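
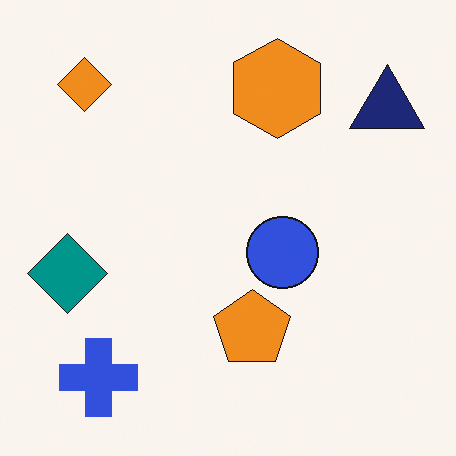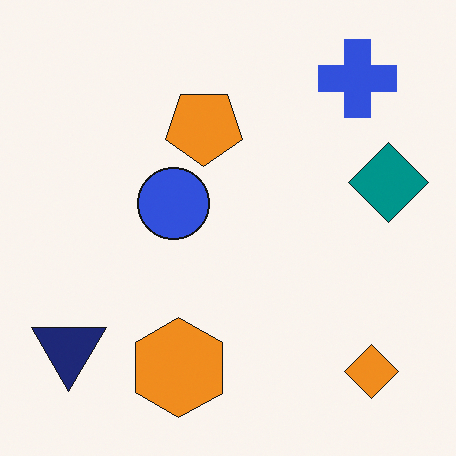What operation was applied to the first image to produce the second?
The second image is the first rotated 180°.

The orange diamond sits in the top-left of the first image and the bottom-right of the second — consistent with a whole-image 180° rotation.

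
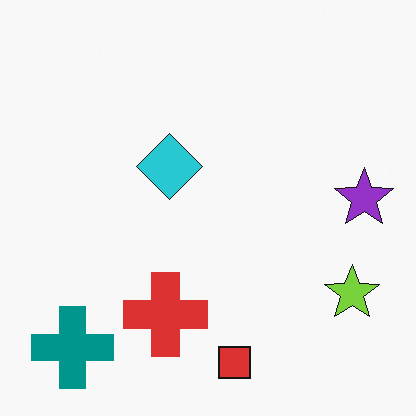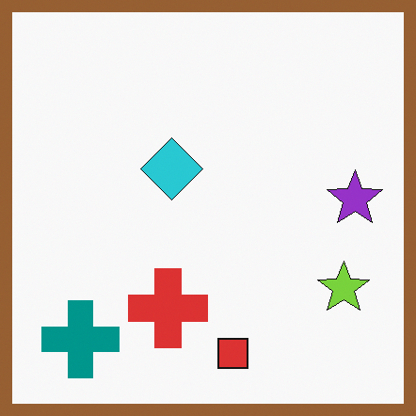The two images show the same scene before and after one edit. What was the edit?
The second image is the first framed with a brown border.

A solid brown frame runs around the edge of the second image, with the content slightly shrunk inside it.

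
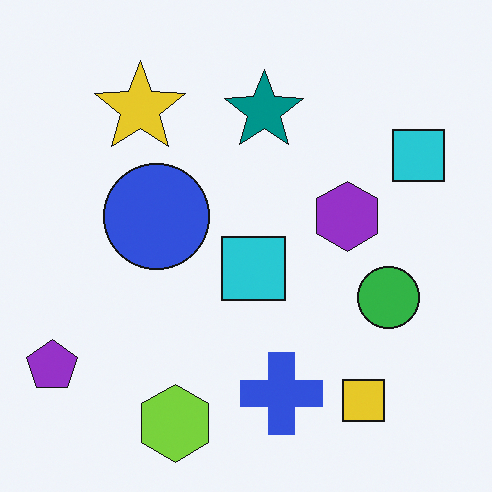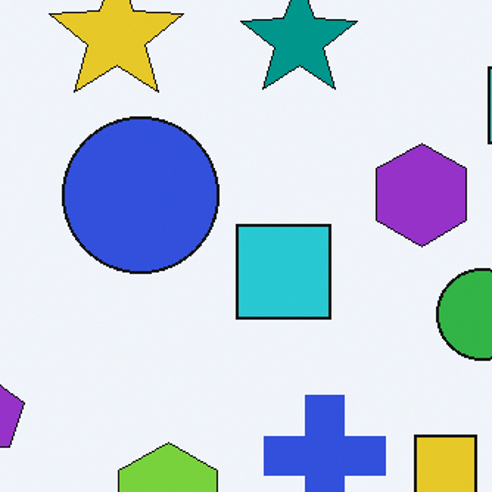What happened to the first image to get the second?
The image was cropped slightly and scaled back up.

The visible shapes are larger and the field of view is narrower; shapes near the original edges may be partly or wholly outside the frame — a crop-and-rescale.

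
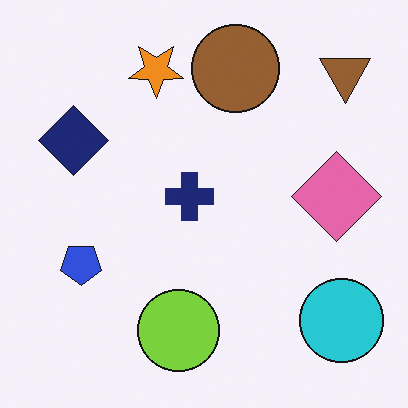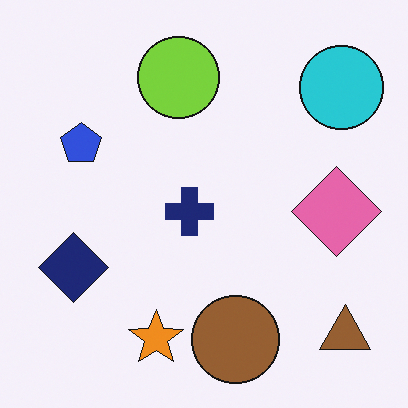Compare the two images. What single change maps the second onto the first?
The transformation is: flipped vertically (top ↔ bottom).

The brown circle is in the bottom of the second image and the top of the first — shapes on opposite sides of the horizontal midline have swapped in a mirror flip.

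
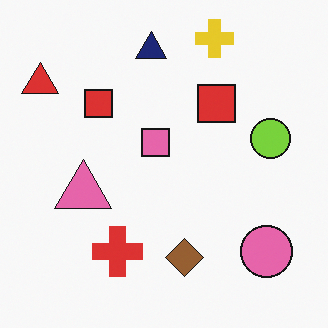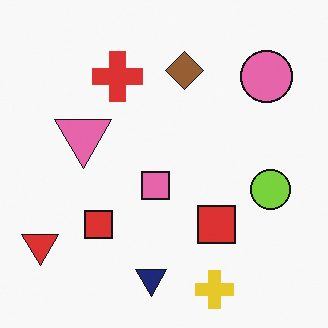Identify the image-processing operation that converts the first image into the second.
It was flipped vertically (top ↔ bottom).

The yellow cross is in the top of the first image and the bottom of the second — shapes on opposite sides of the horizontal midline have swapped in a mirror flip.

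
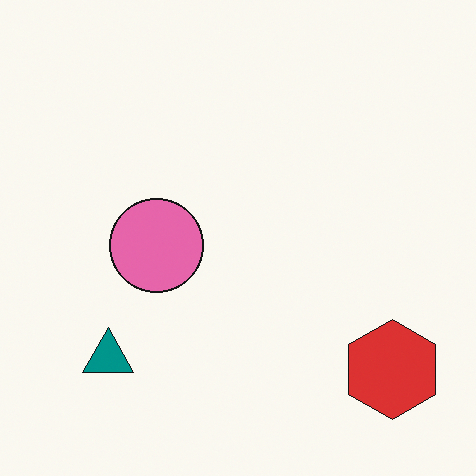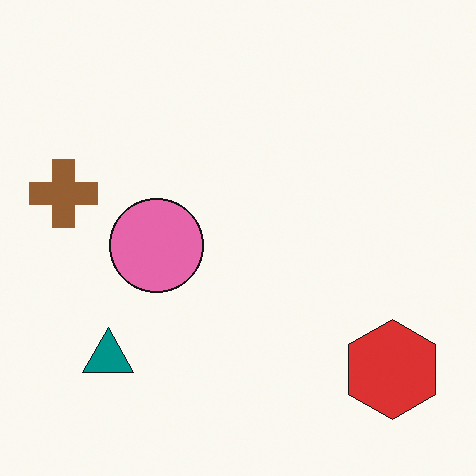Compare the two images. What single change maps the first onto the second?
This is the original image overlaid with an additional brown cross.

A brown cross appears in the second image that is absent from the first.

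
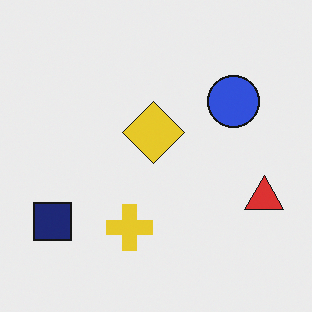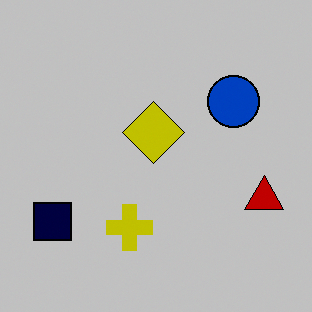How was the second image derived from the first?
The image was heavily posterized to just a handful of flat colors.

Each flat color has snapped to a coarser quantized level — most visibly, the near-white background has dropped to a flat grey.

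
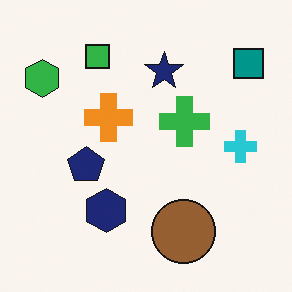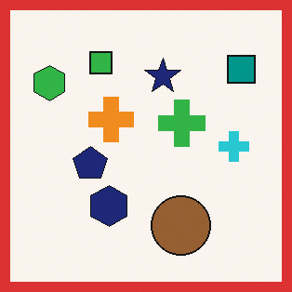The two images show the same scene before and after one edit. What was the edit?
The second image is the first framed with a red border.

A solid red frame runs around the edge of the second image, with the content slightly shrunk inside it.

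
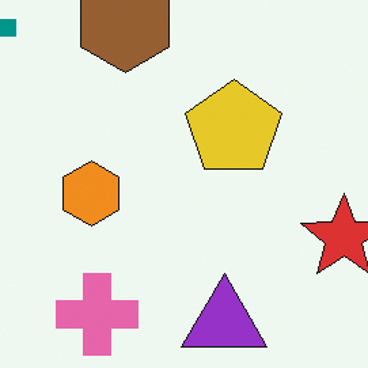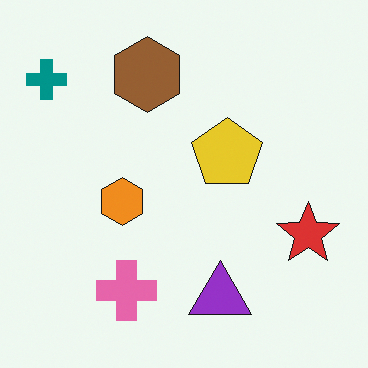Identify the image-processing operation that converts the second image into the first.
The transformation is: cropped to a modestly smaller region and rescaled.

The visible shapes are larger and the field of view is narrower; shapes near the original edges may be partly or wholly outside the frame — a crop-and-rescale.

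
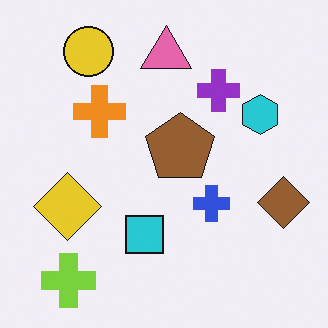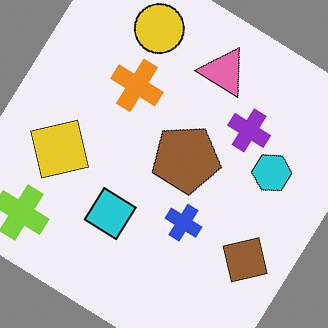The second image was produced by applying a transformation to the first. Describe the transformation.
Rotated clockwise by a large amount — several tens of degrees.

Every shape is tilted by the same angle and the image corners show triangular fill wedges — a whole-image rotation by a non-right angle.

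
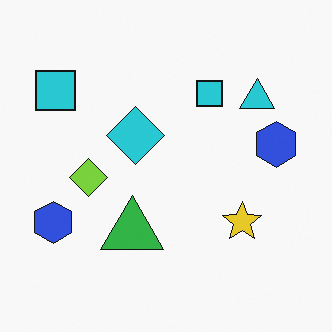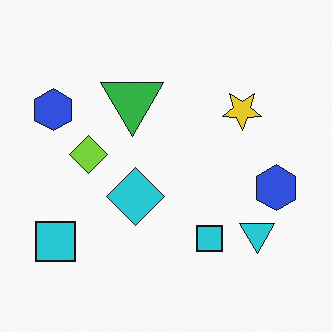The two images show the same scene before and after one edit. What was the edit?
This is the original image flipped vertically (top ↔ bottom).

The cyan triangle is in the top-right of the first image and the bottom-right of the second — shapes on opposite sides of the horizontal midline have swapped in a mirror flip.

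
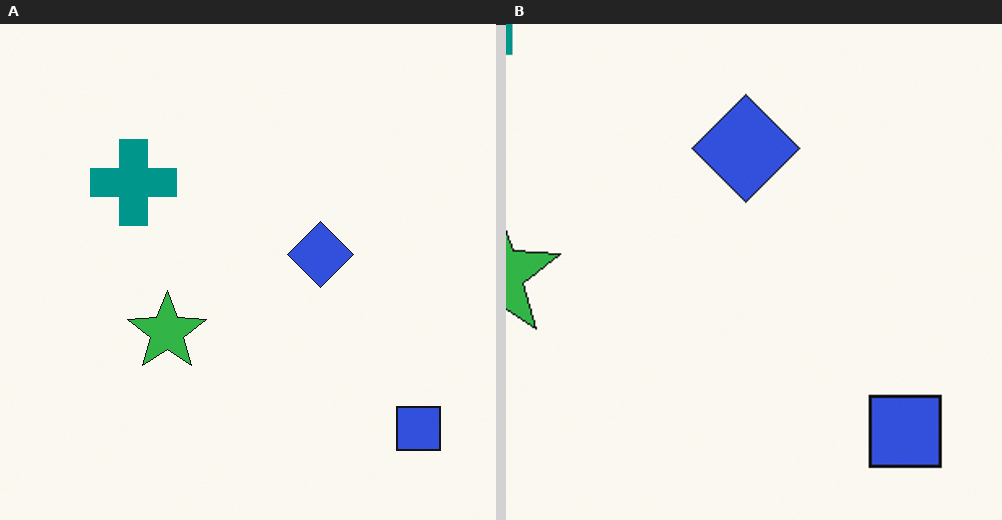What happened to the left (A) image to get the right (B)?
The image was cropped tightly and scaled back up.

The visible shapes are larger and the field of view is narrower; shapes near the original edges may be partly or wholly outside the frame — a crop-and-rescale.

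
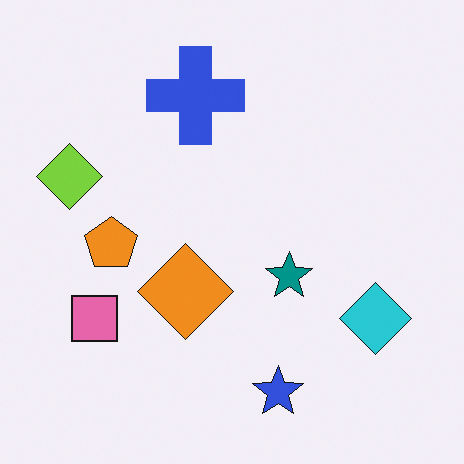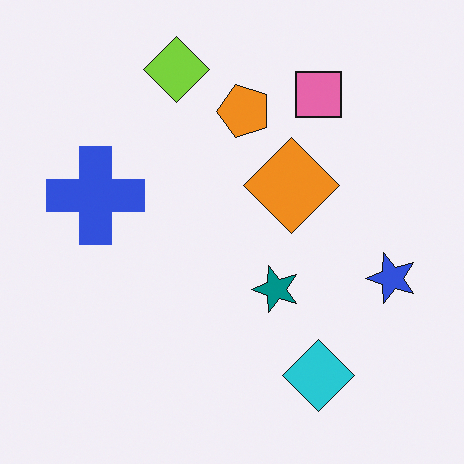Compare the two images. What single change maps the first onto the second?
Transposed (reflected across the top-left ↔ bottom-right diagonal).

Shapes have swapped their row and column positions — what was in the top-right is now in the bottom-left — a diagonal reflection.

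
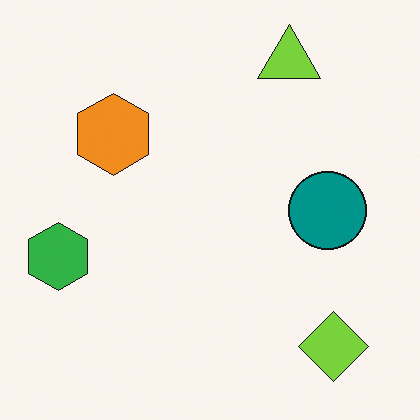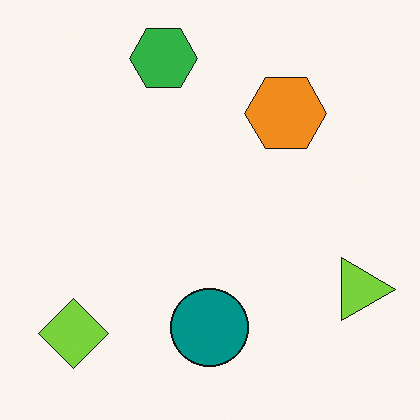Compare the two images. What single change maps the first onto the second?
The image was rotated 90° clockwise.

The lime diamond sits in the bottom-right of the first image and the bottom-left of the second — consistent with a whole-image 90° clockwise rotation.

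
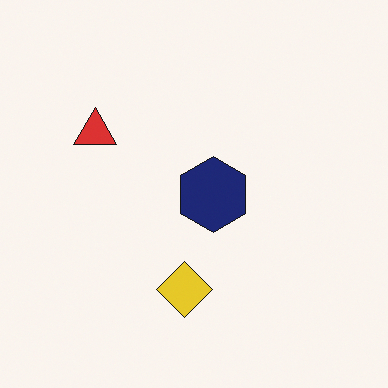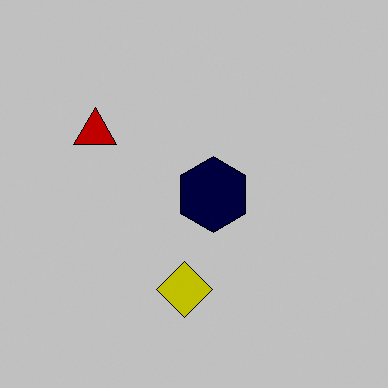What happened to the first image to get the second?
The transformation is: aggressively posterized.

Each flat color has snapped to a coarser quantized level — most visibly, the near-white background has dropped to a flat grey.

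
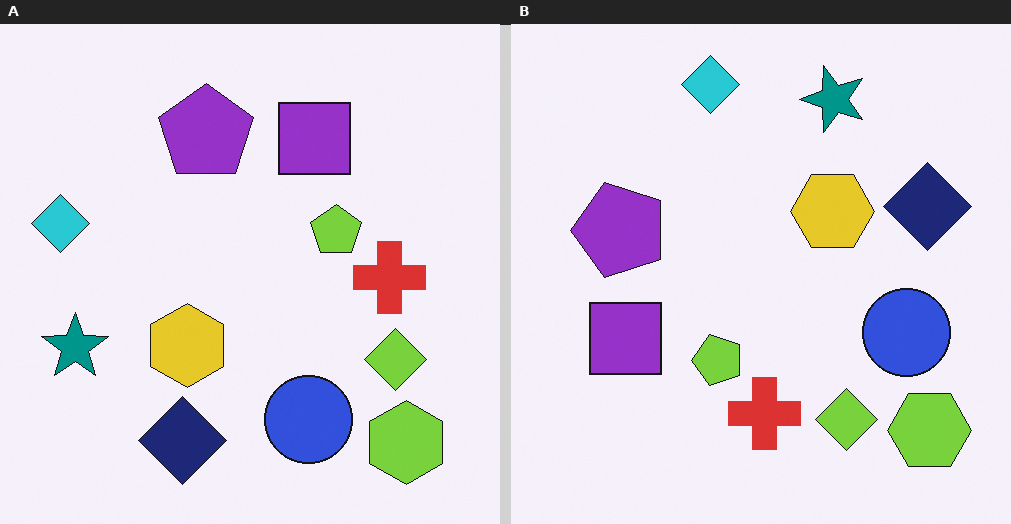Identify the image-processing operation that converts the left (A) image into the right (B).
It was transposed (reflected across the top-left ↔ bottom-right diagonal).

Shapes have swapped their row and column positions — what was in the top-right is now in the bottom-left — a diagonal reflection.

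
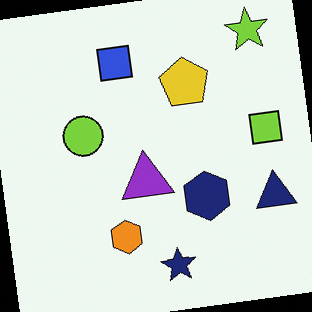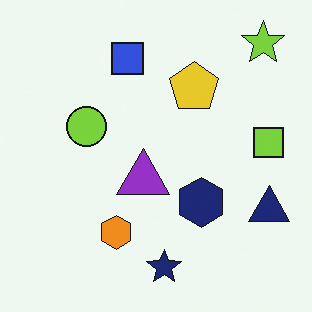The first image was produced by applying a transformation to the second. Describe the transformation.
It was rotated counter-clockwise by a slight angle.

Every shape is tilted by the same angle and the image corners show triangular fill wedges — a whole-image rotation by a non-right angle.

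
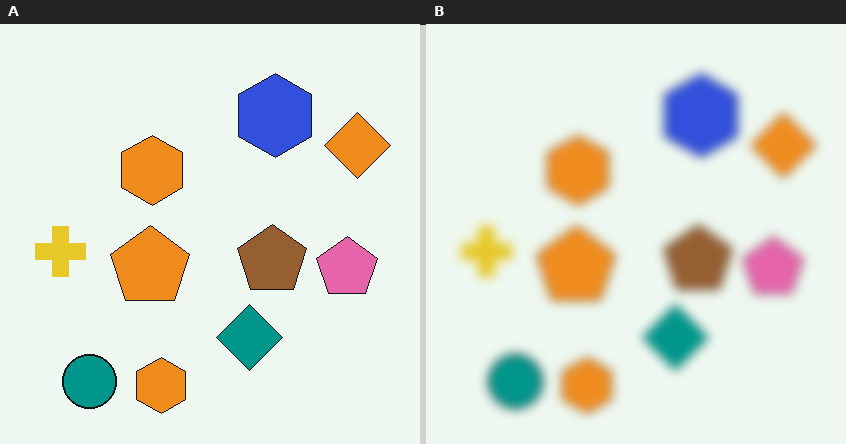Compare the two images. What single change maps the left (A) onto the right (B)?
The transformation is: heavily blurred.

Shape edges and outlines are uniformly softened across the whole image.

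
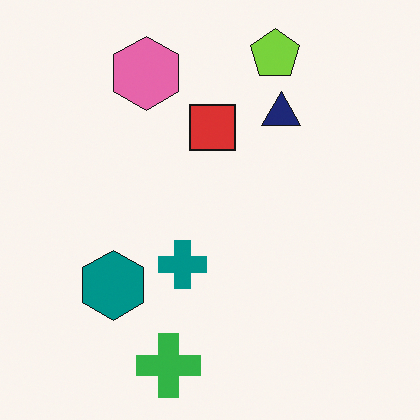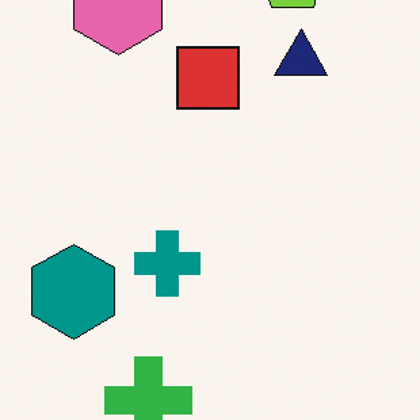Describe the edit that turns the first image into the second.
This is the original image cropped slightly and scaled back up.

The visible shapes are larger and the field of view is narrower; shapes near the original edges may be partly or wholly outside the frame — a crop-and-rescale.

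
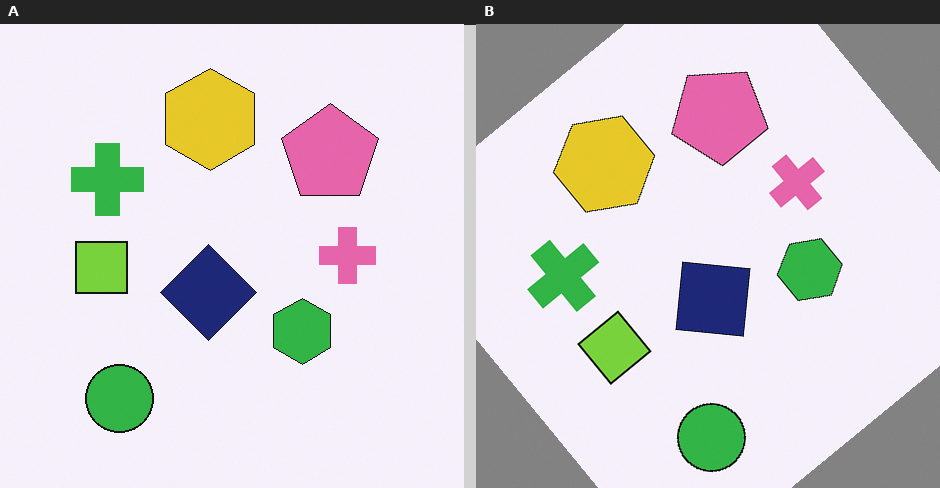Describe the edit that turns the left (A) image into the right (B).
The image was rotated counter-clockwise by a large amount — several tens of degrees.

Every shape is tilted by the same angle and the image corners show triangular fill wedges — a whole-image rotation by a non-right angle.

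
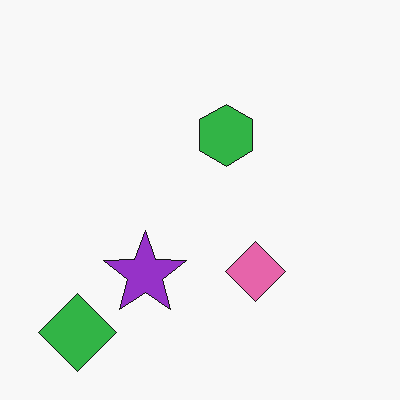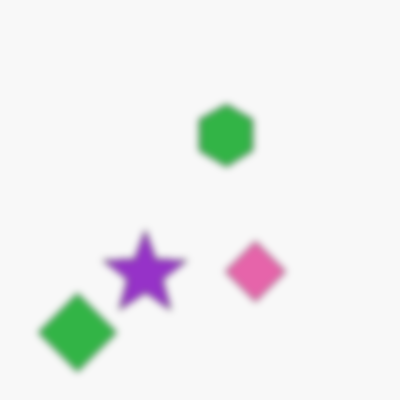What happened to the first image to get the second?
The image was noticeably gaussian-blurred.

Shape edges and outlines are uniformly softened across the whole image.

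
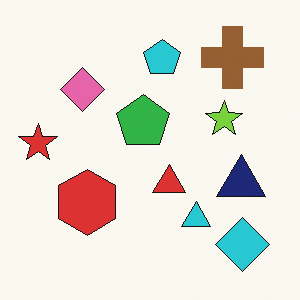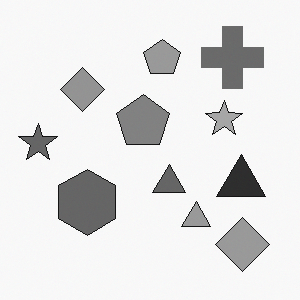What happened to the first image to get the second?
The image was converted to grayscale.

All color is removed — every shape is now a shade of grey.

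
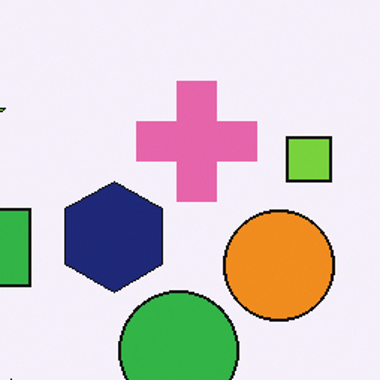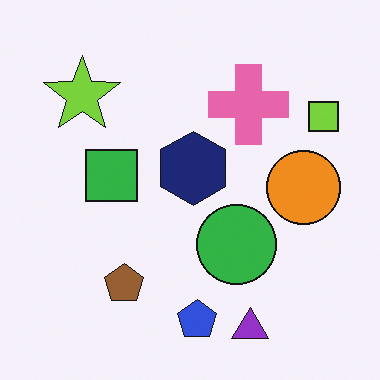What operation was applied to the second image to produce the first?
It was cropped slightly and scaled back up.

The visible shapes are larger and the field of view is narrower; shapes near the original edges may be partly or wholly outside the frame — a crop-and-rescale.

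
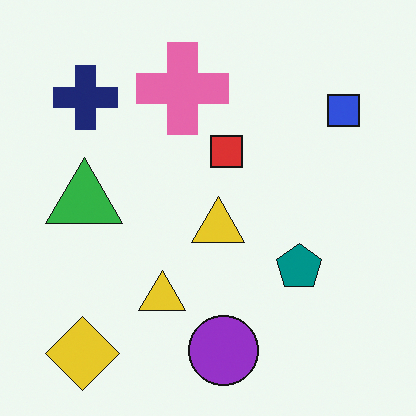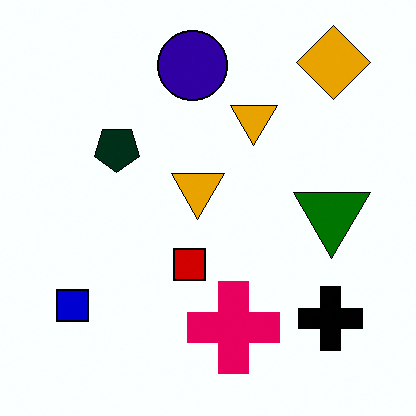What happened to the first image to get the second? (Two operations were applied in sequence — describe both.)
The second image is the first boosted in contrast, then rotated 180°.

Tones are pushed away from mid-grey across the whole image — a global contrast change. The yellow diamond sits in the bottom-left of the first image and the top-right of the second — consistent with a whole-image 180° rotation.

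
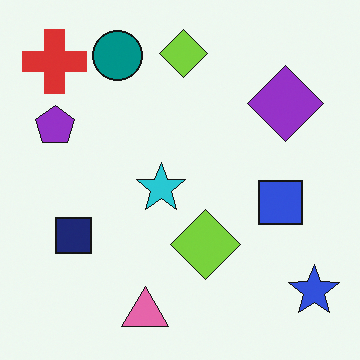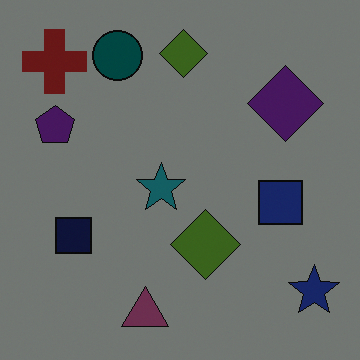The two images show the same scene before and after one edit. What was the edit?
The image was darkened a lot.

Every pixel — background and shapes alike — is uniformly darkened.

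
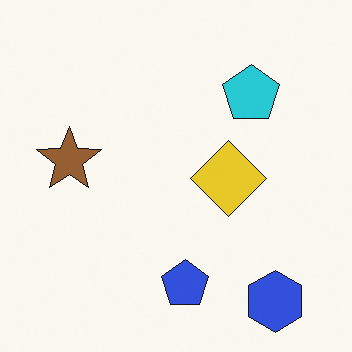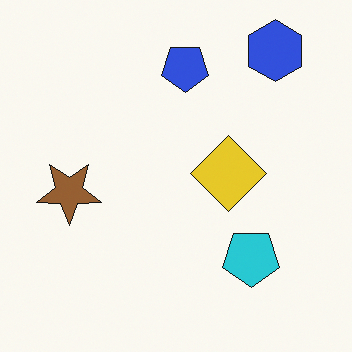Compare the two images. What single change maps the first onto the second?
The image was flipped vertically (top ↔ bottom).

The blue hexagon is in the bottom-right of the first image and the top-right of the second — shapes on opposite sides of the horizontal midline have swapped in a mirror flip.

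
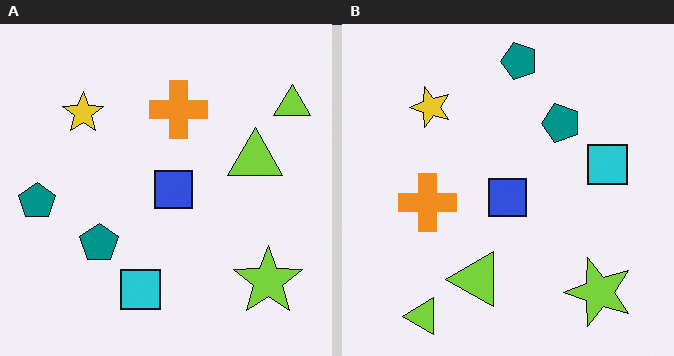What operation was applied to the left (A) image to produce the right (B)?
It was transposed (reflected across the top-left ↔ bottom-right diagonal).

Shapes have swapped their row and column positions — what was in the top-right is now in the bottom-left — a diagonal reflection.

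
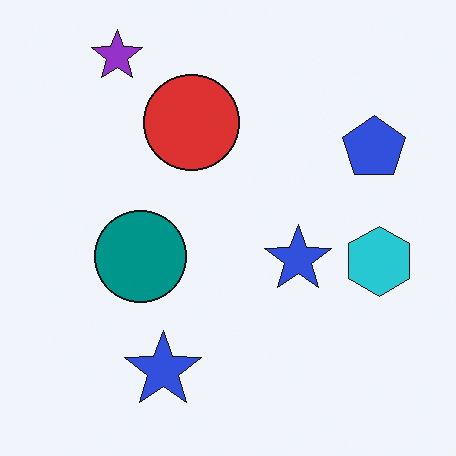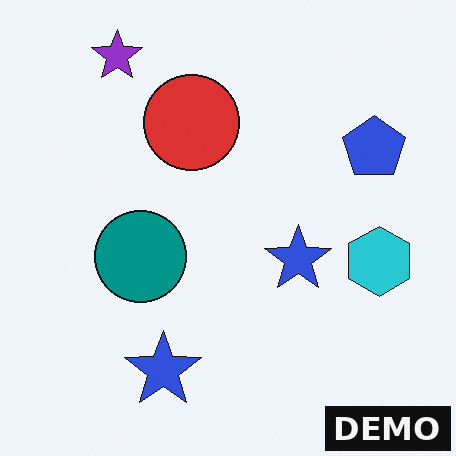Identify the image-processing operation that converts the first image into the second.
The image was watermarked with the text "DEMO" in the lower-right corner.

A dark label reading "DEMO" appears in the lower-right corner.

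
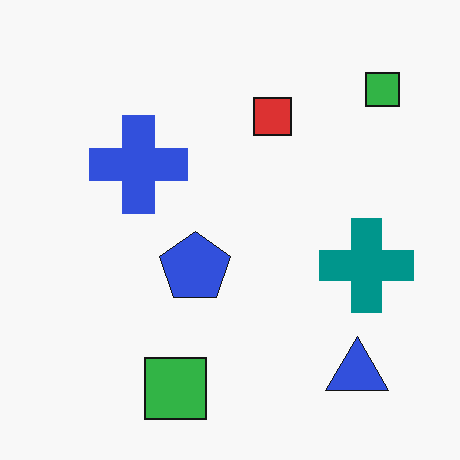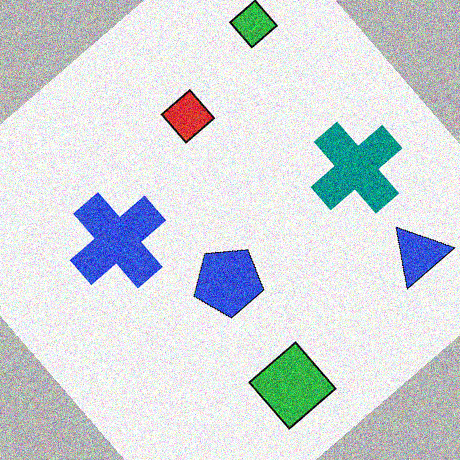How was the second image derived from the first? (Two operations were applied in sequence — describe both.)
The transformation is: rotated counter-clockwise by a large amount — several tens of degrees, then degraded with visible gaussian noise.

Every shape is tilted by the same angle and the image corners show triangular fill wedges — a whole-image rotation by a non-right angle. Random speckle covers the whole image, including the flat background.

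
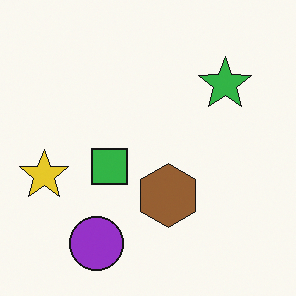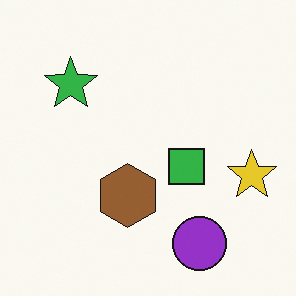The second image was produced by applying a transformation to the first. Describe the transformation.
The transformation is: flipped horizontally (left ↔ right).

The yellow star is in the left of the first image and the right of the second — shapes on opposite sides of the vertical midline have swapped in a mirror flip.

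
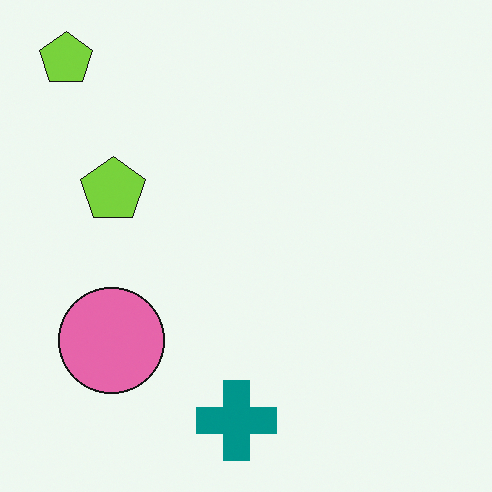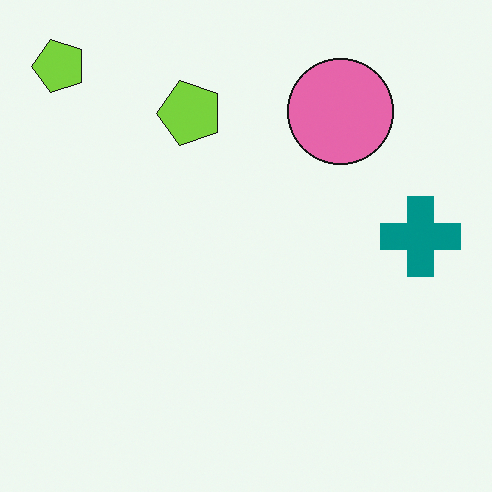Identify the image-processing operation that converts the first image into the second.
The second image is the first transposed (reflected across the top-left ↔ bottom-right diagonal).

Shapes have swapped their row and column positions — what was in the top-right is now in the bottom-left — a diagonal reflection.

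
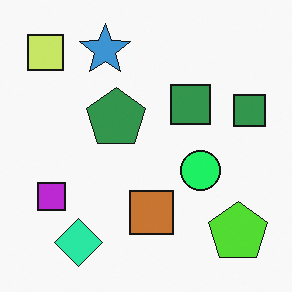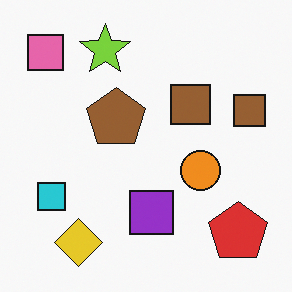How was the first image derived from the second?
Hue-shifted noticeably.

Every shape's color has rotated by the same amount around the hue wheel — a uniform hue shift.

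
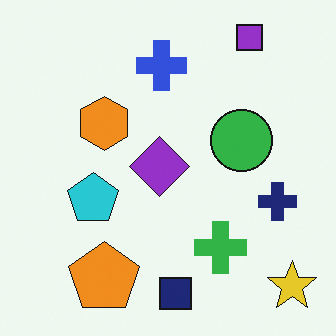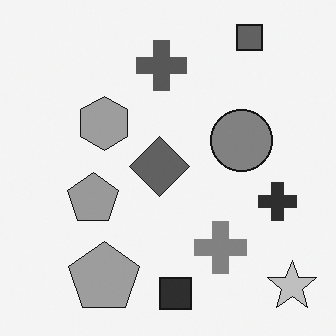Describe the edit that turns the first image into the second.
This is the original image converted to grayscale.

All color is removed — every shape is now a shade of grey.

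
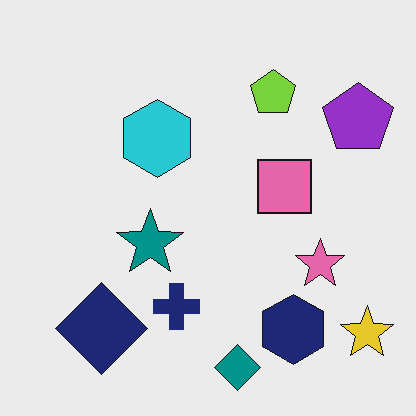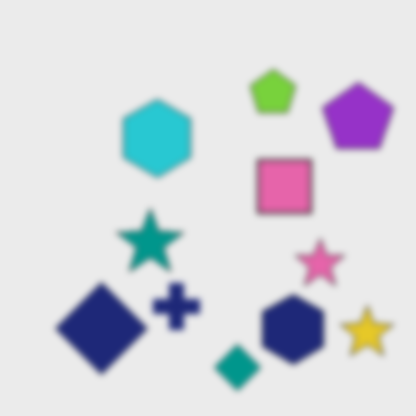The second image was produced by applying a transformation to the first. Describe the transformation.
This is the original image moderately blurred.

Shape edges and outlines are uniformly softened across the whole image.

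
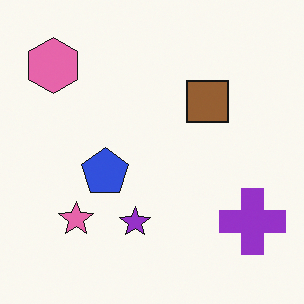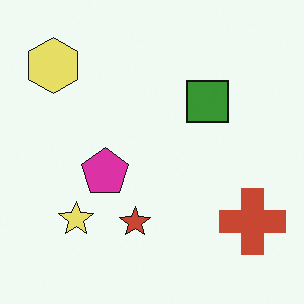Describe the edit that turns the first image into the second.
It was hue-shifted by a moderate amount.

Every shape's color has rotated by the same amount around the hue wheel — a uniform hue shift.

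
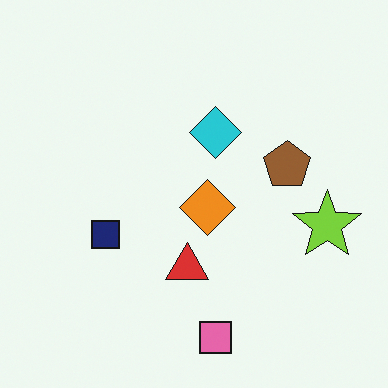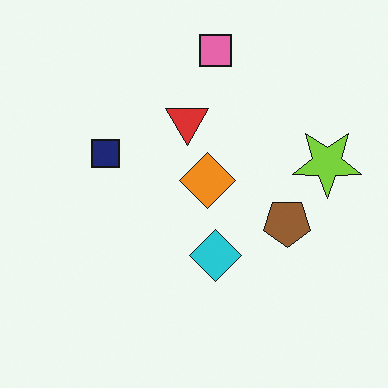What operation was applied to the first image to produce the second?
This is the original image flipped vertically (top ↔ bottom).

The pink square is in the bottom of the first image and the top of the second — shapes on opposite sides of the horizontal midline have swapped in a mirror flip.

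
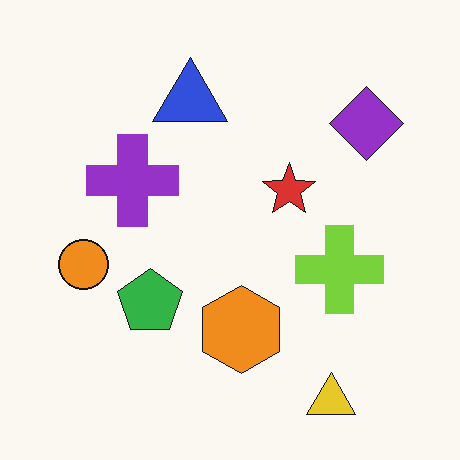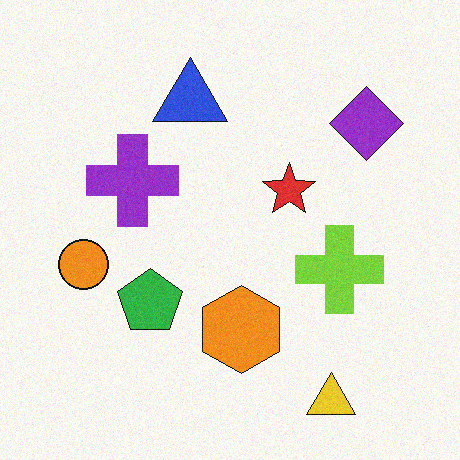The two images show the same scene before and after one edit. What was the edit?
Degraded with light additive noise.

Random speckle covers the whole image, including the flat background.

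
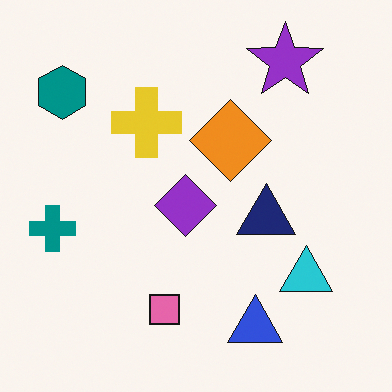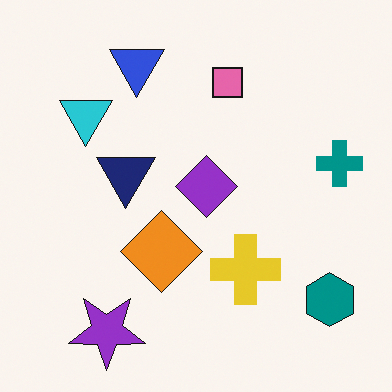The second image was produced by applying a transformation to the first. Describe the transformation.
It was rotated 180°.

The teal hexagon sits in the top-left of the first image and the bottom-right of the second — consistent with a whole-image 180° rotation.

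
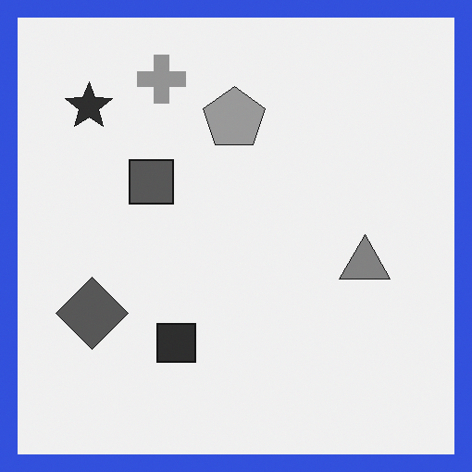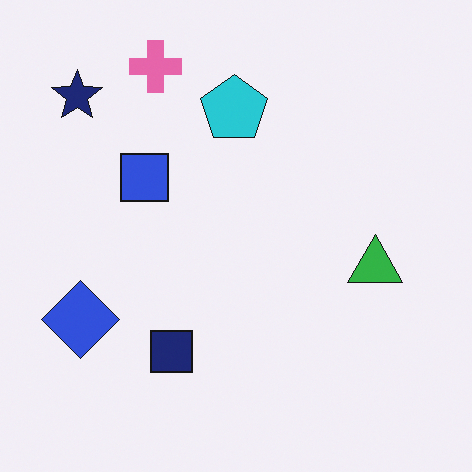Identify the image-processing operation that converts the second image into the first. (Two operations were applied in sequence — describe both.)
The image was converted to grayscale, then framed with a blue border.

All color is removed — every shape is now a shade of grey. A solid blue frame runs around the edge of the first image, with the content slightly shrunk inside it.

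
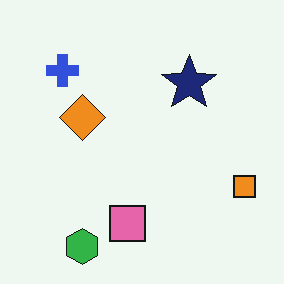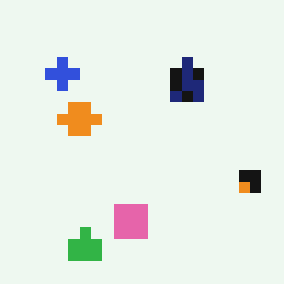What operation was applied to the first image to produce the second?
The transformation is: heavily pixelated into large blocks.

Shapes are reduced to large square blocks; fine edges and outlines are lost — a downscale-then-upscale (mosaic) effect.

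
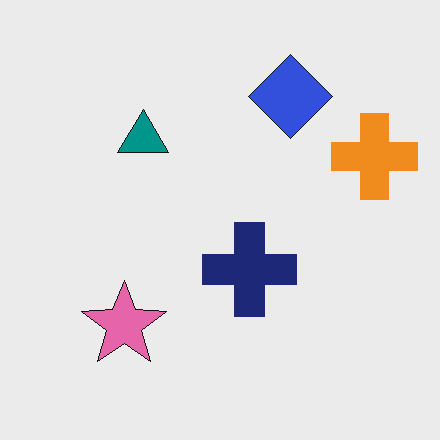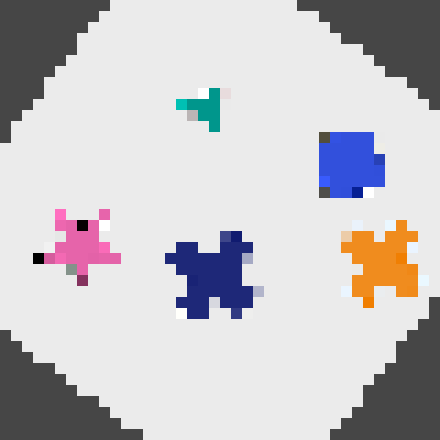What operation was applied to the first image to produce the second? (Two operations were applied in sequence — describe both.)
The transformation is: rotated clockwise by a large amount — several tens of degrees, then coarsely pixelated.

Every shape is tilted by the same angle and the image corners show triangular fill wedges — a whole-image rotation by a non-right angle. Shapes are reduced to large square blocks; fine edges and outlines are lost — a downscale-then-upscale (mosaic) effect.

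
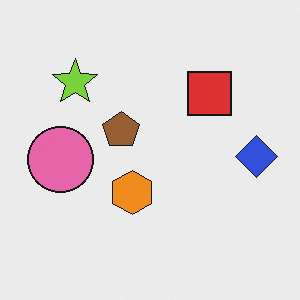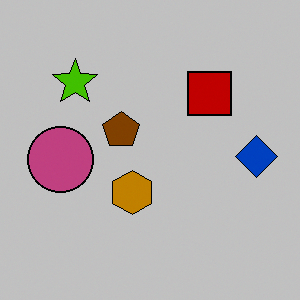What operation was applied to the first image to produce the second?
The image was aggressively posterized.

Each flat color has snapped to a coarser quantized level — most visibly, the near-white background has dropped to a flat grey.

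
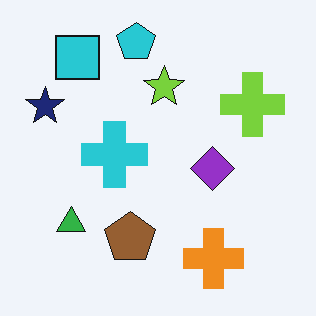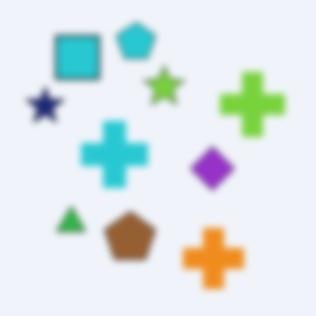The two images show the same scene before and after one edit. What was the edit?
The second image is the first noticeably gaussian-blurred.

Shape edges and outlines are uniformly softened across the whole image.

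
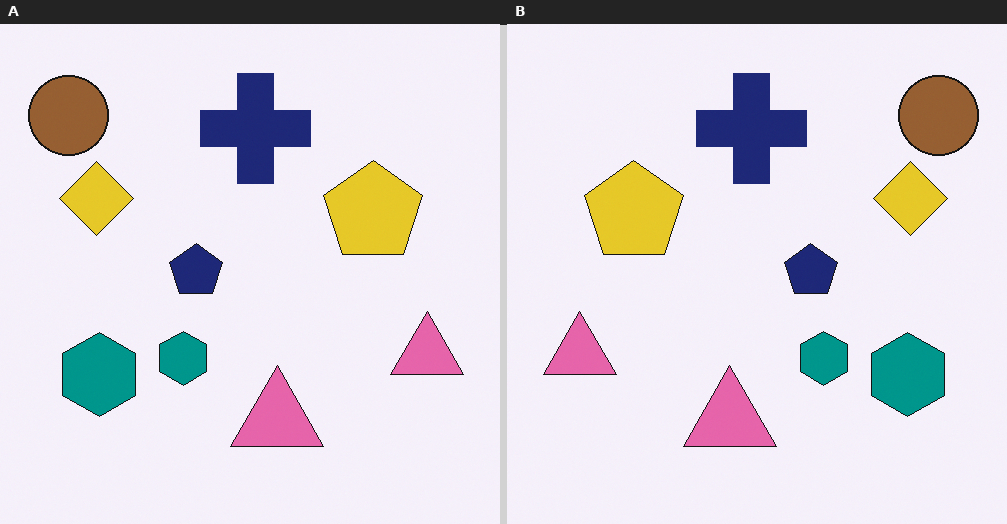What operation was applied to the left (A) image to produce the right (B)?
The image was flipped horizontally (left ↔ right).

The brown circle is in the top-left of the left (A) image and the top-right of the right (B) — shapes on opposite sides of the vertical midline have swapped in a mirror flip.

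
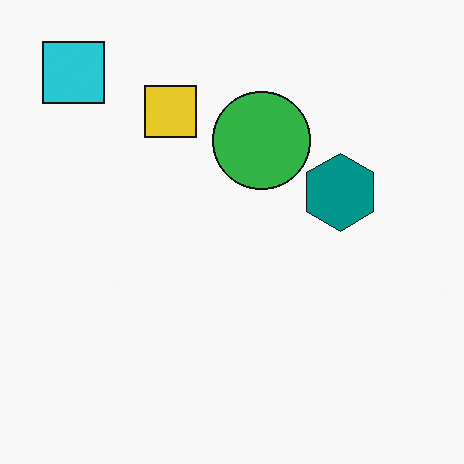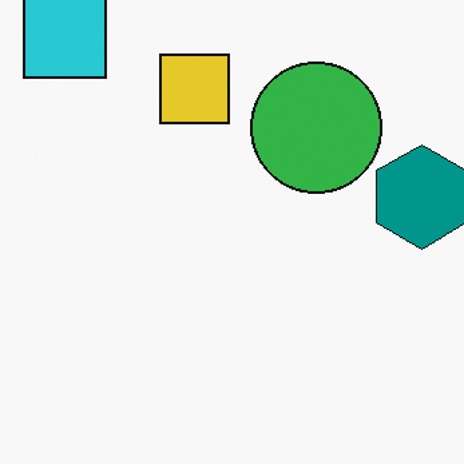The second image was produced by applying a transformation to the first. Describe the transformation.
Cropped to a modestly smaller region and rescaled.

The visible shapes are larger and the field of view is narrower; shapes near the original edges may be partly or wholly outside the frame — a crop-and-rescale.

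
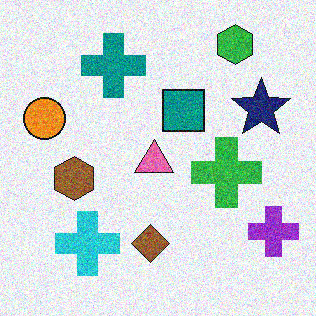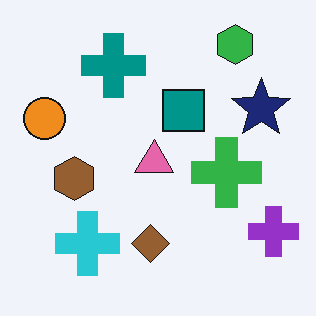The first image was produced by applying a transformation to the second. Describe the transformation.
It was degraded with visible gaussian noise.

Random speckle covers the whole image, including the flat background.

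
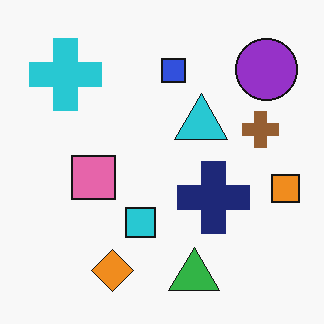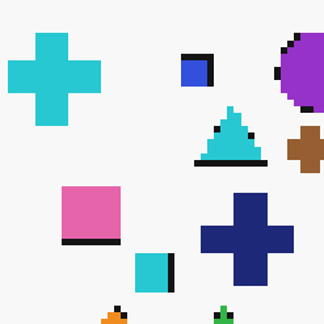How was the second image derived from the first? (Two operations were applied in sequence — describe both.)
Mildly pixelated, then cropped slightly and scaled back up.

Shapes are reduced to large square blocks; fine edges and outlines are lost — a downscale-then-upscale (mosaic) effect. The visible shapes are larger and the field of view is narrower; shapes near the original edges may be partly or wholly outside the frame — a crop-and-rescale.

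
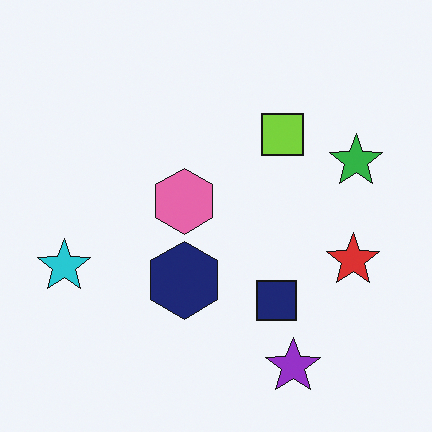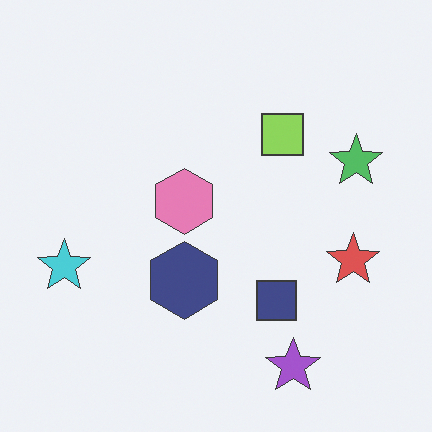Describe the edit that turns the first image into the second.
The image was given slightly reduced contrast.

Tones are pushed toward mid-grey across the whole image — a global contrast change.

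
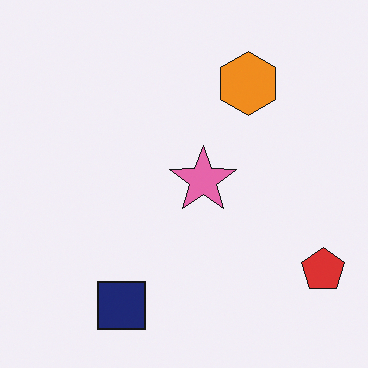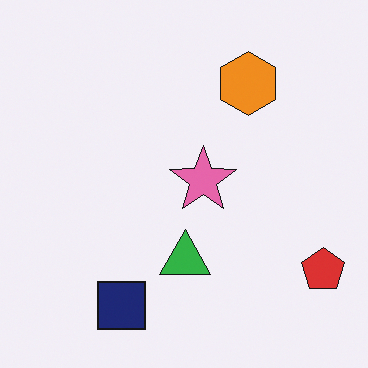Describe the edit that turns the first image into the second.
The second image is the first overlaid with an additional green triangle.

A green triangle appears in the second image that is absent from the first.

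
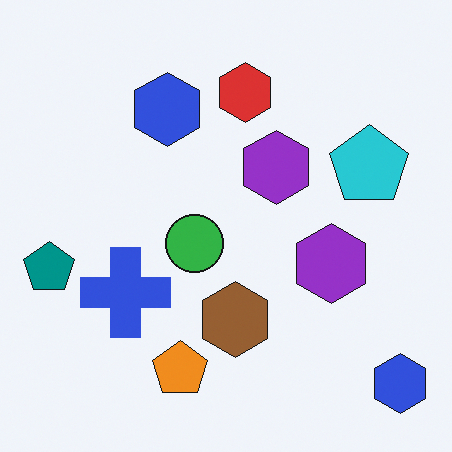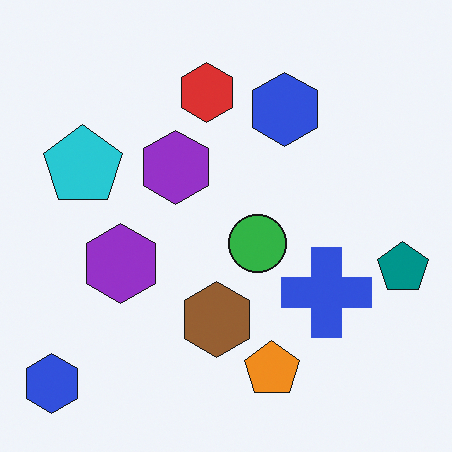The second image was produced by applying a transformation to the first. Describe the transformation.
The image was flipped horizontally (left ↔ right).

The teal pentagon is in the left of the first image and the right of the second — shapes on opposite sides of the vertical midline have swapped in a mirror flip.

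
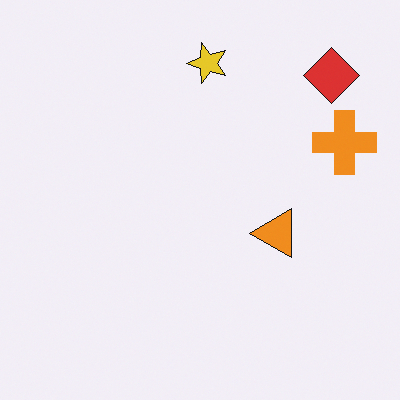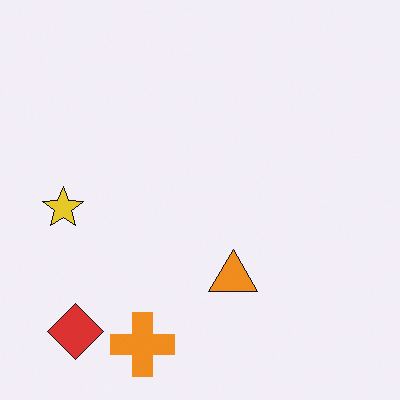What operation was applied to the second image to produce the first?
It was transposed (reflected across the top-left ↔ bottom-right diagonal).

Shapes have swapped their row and column positions — what was in the top-right is now in the bottom-left — a diagonal reflection.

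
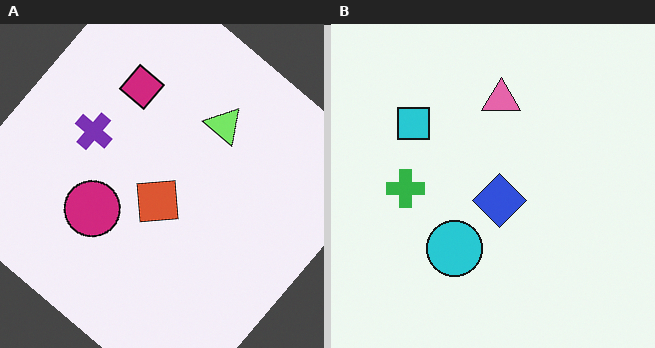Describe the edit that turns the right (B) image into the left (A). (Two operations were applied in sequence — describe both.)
The left (A) image is the right (B) hue-shifted noticeably, then rotated clockwise by a large amount — several tens of degrees.

Every shape's color has rotated by the same amount around the hue wheel — a uniform hue shift. Every shape is tilted by the same angle and the image corners show triangular fill wedges — a whole-image rotation by a non-right angle.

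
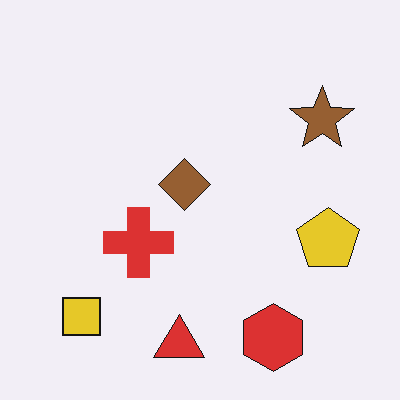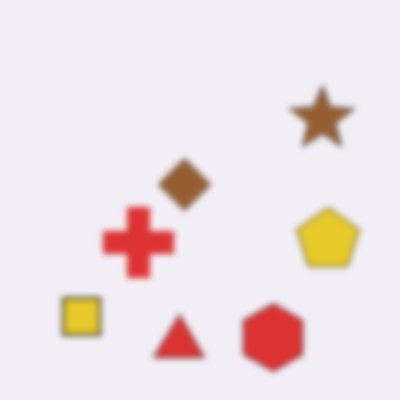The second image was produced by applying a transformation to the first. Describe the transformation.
The image was noticeably gaussian-blurred.

Shape edges and outlines are uniformly softened across the whole image.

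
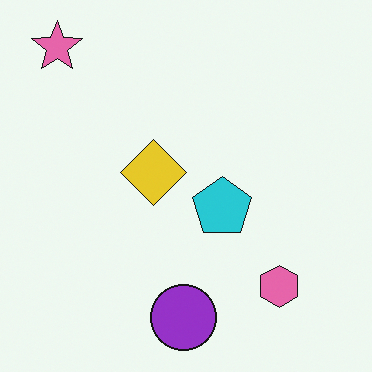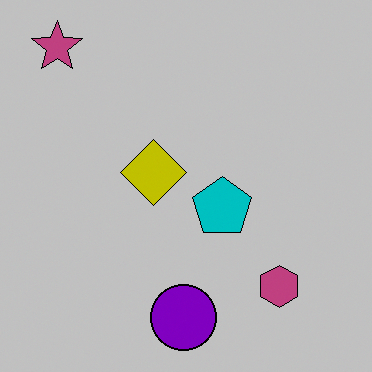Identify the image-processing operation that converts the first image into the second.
This is the original image heavily posterized to just a handful of flat colors.

Each flat color has snapped to a coarser quantized level — most visibly, the near-white background has dropped to a flat grey.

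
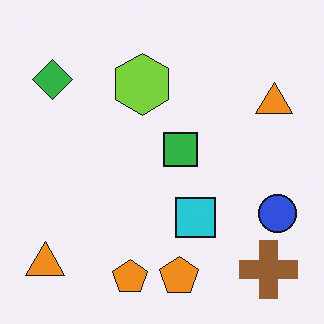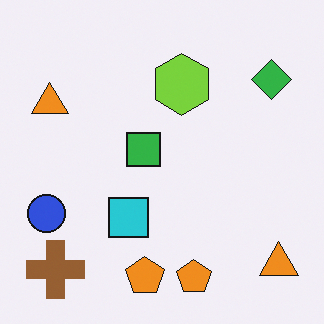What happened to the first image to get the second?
The second image is the first flipped horizontally (left ↔ right).

The blue circle is in the right of the first image and the left of the second — shapes on opposite sides of the vertical midline have swapped in a mirror flip.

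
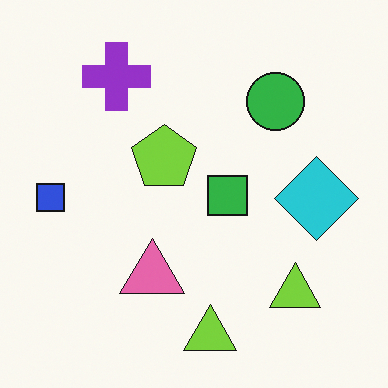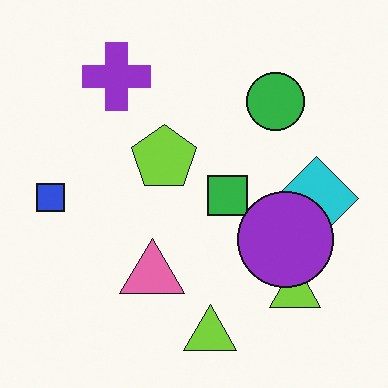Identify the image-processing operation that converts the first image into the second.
The transformation is: overlaid with an additional purple circle.

A purple circle appears in the second image that is absent from the first.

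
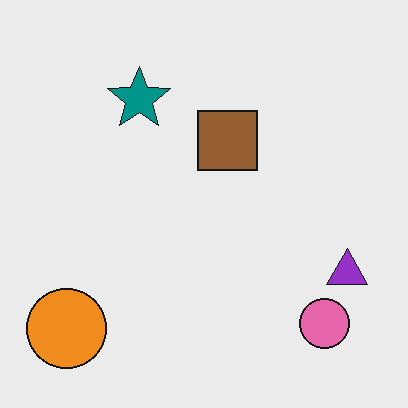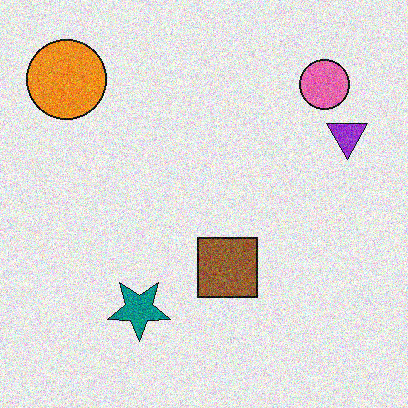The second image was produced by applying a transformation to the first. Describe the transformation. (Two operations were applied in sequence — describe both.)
This is the original image degraded with moderate additive noise, then flipped vertically (top ↔ bottom).

Random speckle covers the whole image, including the flat background. The orange circle is in the bottom-left of the first image and the top-left of the second — shapes on opposite sides of the horizontal midline have swapped in a mirror flip.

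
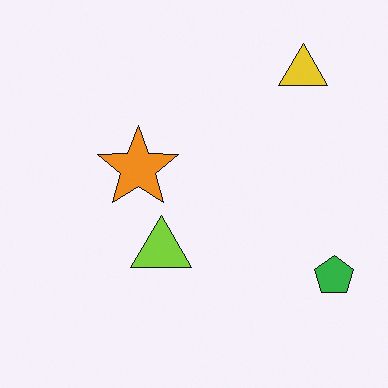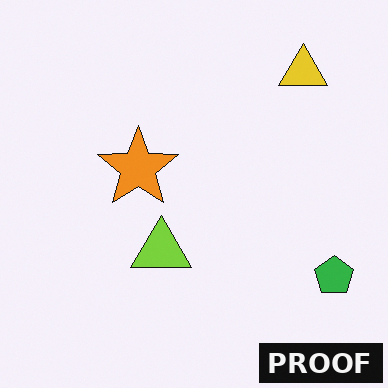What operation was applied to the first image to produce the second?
It was watermarked with the text "PROOF" in the lower-right corner.

A dark label reading "PROOF" appears in the lower-right corner.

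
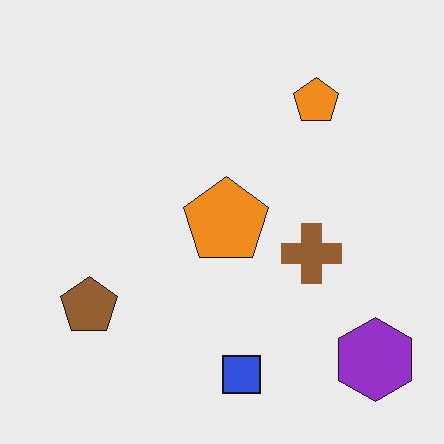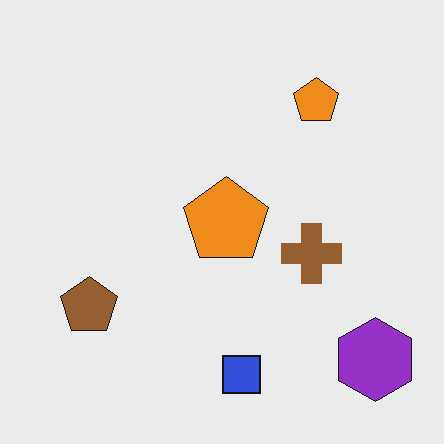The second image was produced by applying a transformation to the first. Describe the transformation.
The transformation is: given moderate JPEG compression.

Blocky 8×8 compression artifacts appear around shape edges and the flat background shows ringing — characteristic JPEG degradation.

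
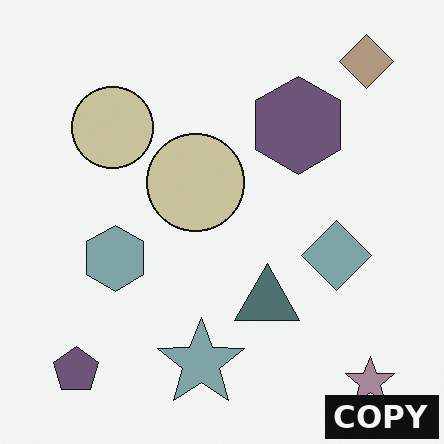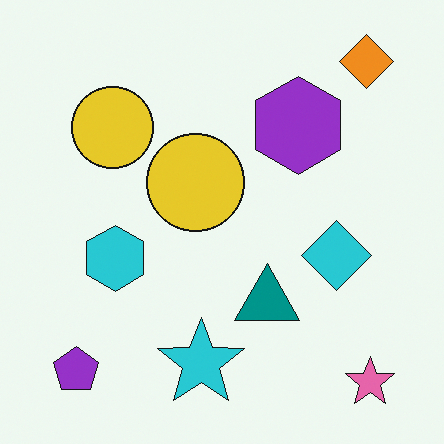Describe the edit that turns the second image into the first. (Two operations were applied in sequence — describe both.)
Heavily desaturated, then watermarked with the text "COPY" in the lower-right corner.

All colors are more muted and greyish — a global saturation change. A dark label reading "COPY" appears in the lower-right corner.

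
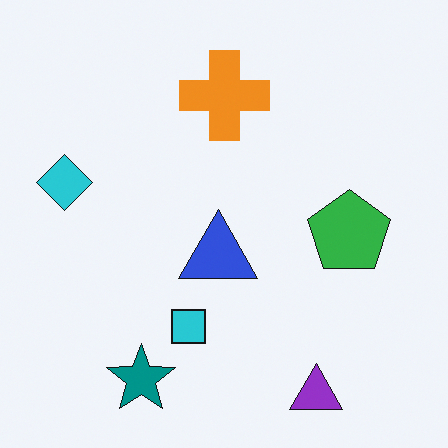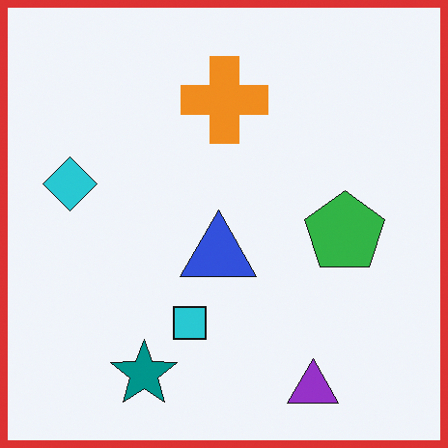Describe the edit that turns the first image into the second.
The image was framed with a red border.

A solid red frame runs around the edge of the second image, with the content slightly shrunk inside it.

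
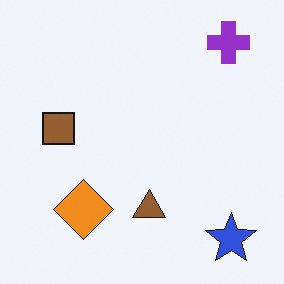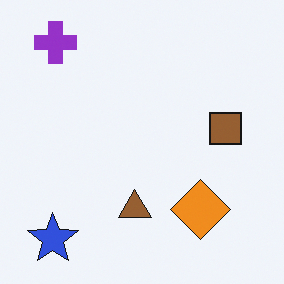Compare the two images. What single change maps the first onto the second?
The second image is the first flipped horizontally (left ↔ right).

The blue star is in the bottom-right of the first image and the bottom-left of the second — shapes on opposite sides of the vertical midline have swapped in a mirror flip.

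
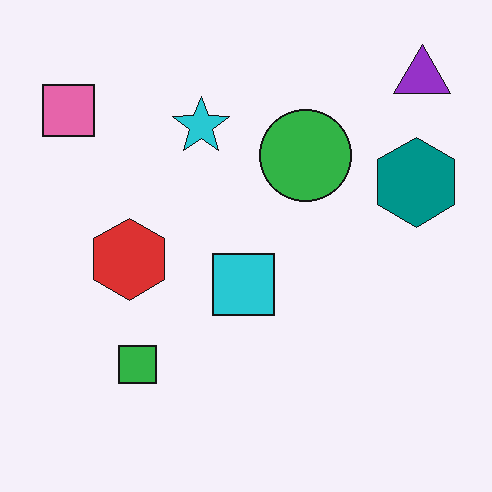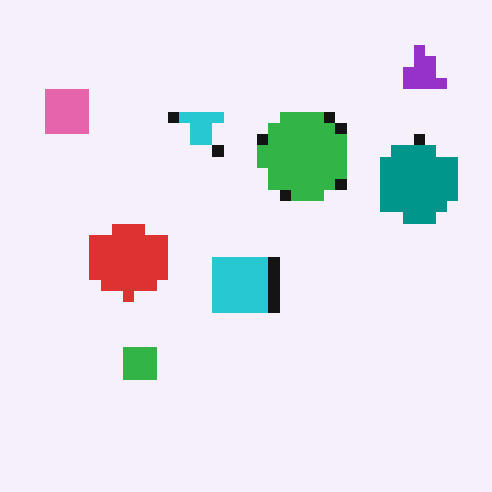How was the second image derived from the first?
The second image is the first heavily pixelated into large blocks.

Shapes are reduced to large square blocks; fine edges and outlines are lost — a downscale-then-upscale (mosaic) effect.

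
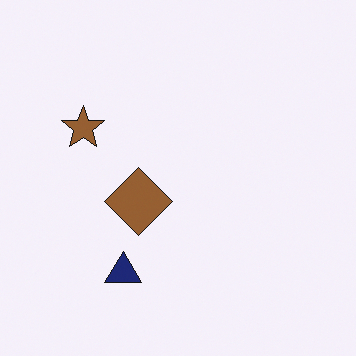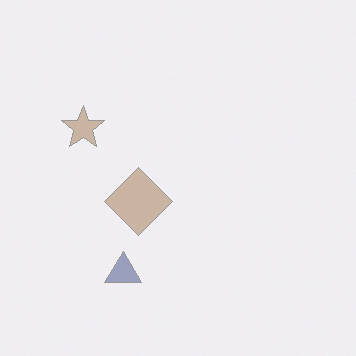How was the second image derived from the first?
Given much lower contrast.

Tones are pushed toward mid-grey across the whole image — a global contrast change.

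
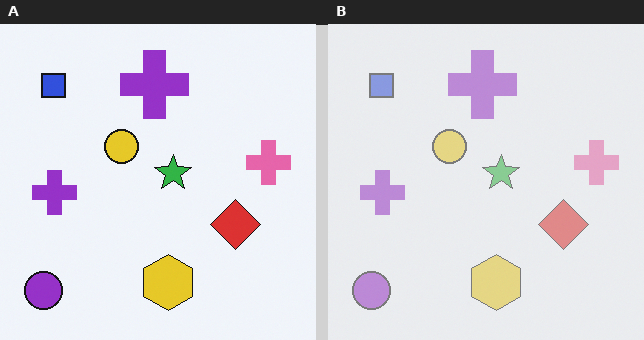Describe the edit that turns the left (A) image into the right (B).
The transformation is: given much lower contrast.

Tones are pushed toward mid-grey across the whole image — a global contrast change.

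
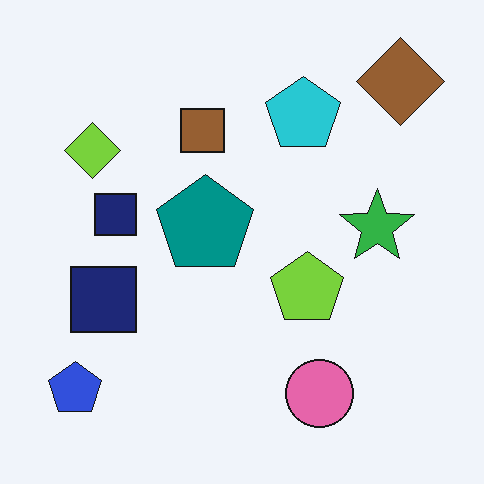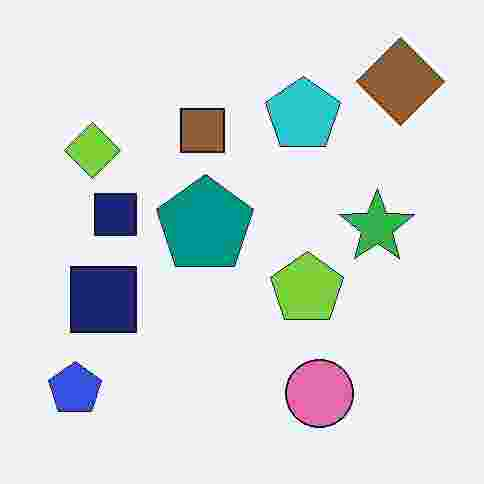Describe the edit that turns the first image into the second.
Heavily JPEG-compressed with obvious blocking artifacts.

Blocky 8×8 compression artifacts appear around shape edges and the flat background shows ringing — characteristic JPEG degradation.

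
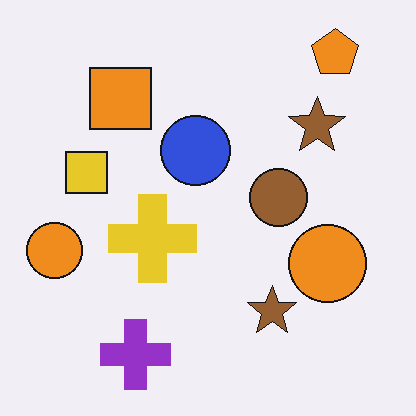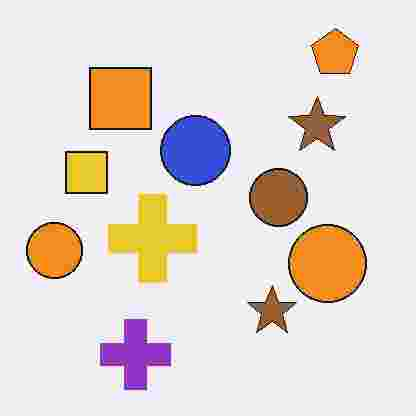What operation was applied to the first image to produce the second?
The second image is the first degraded with heavy JPEG compression.

Blocky 8×8 compression artifacts appear around shape edges and the flat background shows ringing — characteristic JPEG degradation.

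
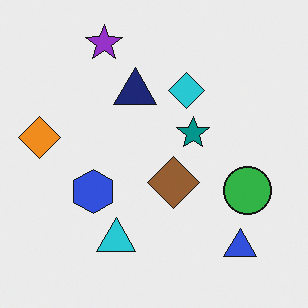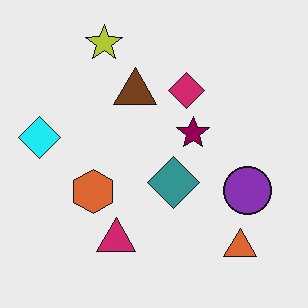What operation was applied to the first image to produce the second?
This is the original image hue-shifted by a moderate amount.

Every shape's color has rotated by the same amount around the hue wheel — a uniform hue shift.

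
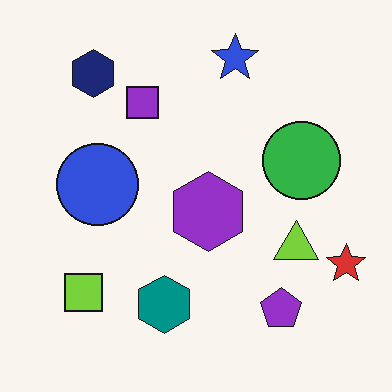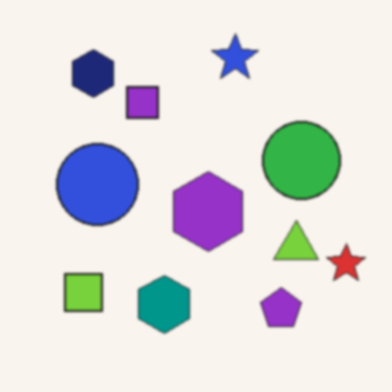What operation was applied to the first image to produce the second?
This is the original image slightly softened.

Shape edges and outlines are uniformly softened across the whole image.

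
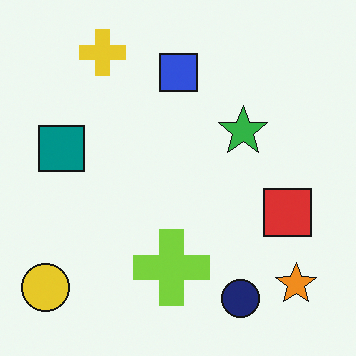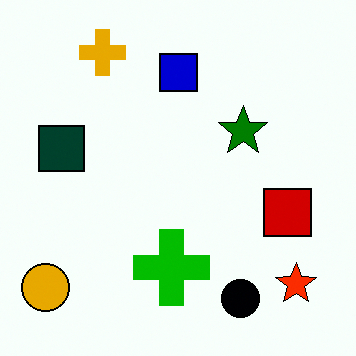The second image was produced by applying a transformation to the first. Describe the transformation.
The second image is the first boosted in contrast.

Tones are pushed away from mid-grey across the whole image — a global contrast change.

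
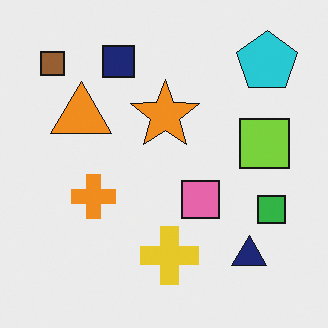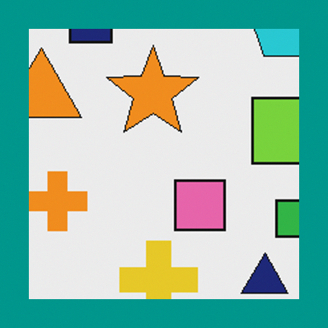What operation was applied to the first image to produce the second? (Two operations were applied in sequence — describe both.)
It was cropped tightly and scaled back up, then framed with a teal border.

The visible shapes are larger and the field of view is narrower; shapes near the original edges may be partly or wholly outside the frame — a crop-and-rescale. A solid teal frame runs around the edge of the second image, with the content slightly shrunk inside it.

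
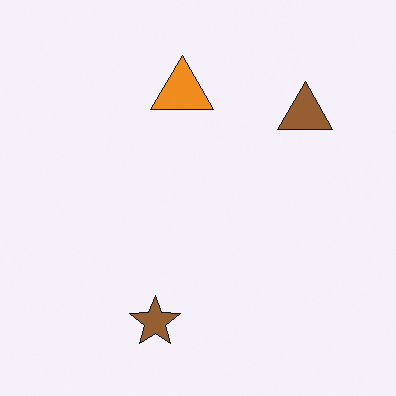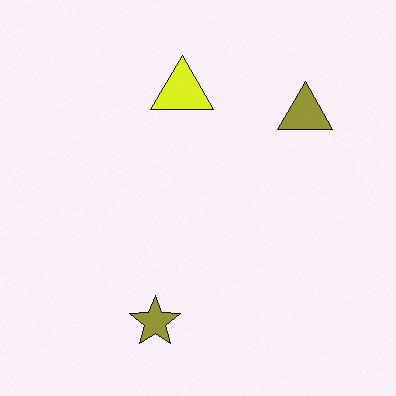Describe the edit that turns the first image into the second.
Hue-shifted slightly.

Every shape's color has rotated by the same amount around the hue wheel — a uniform hue shift.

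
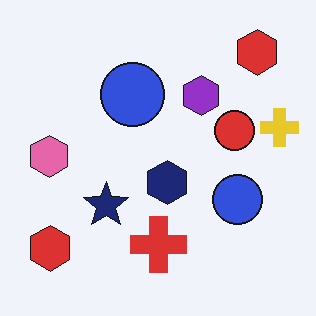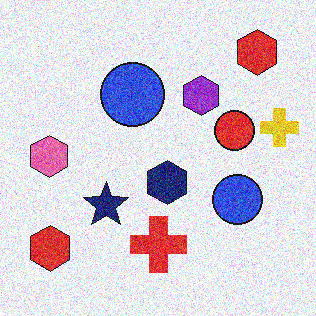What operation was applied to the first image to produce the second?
The second image is the first degraded with a thick layer of grain.

Random speckle covers the whole image, including the flat background.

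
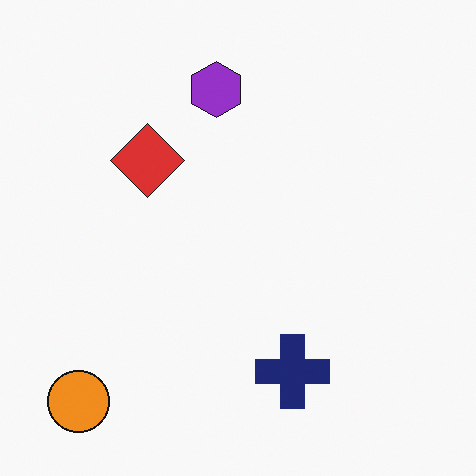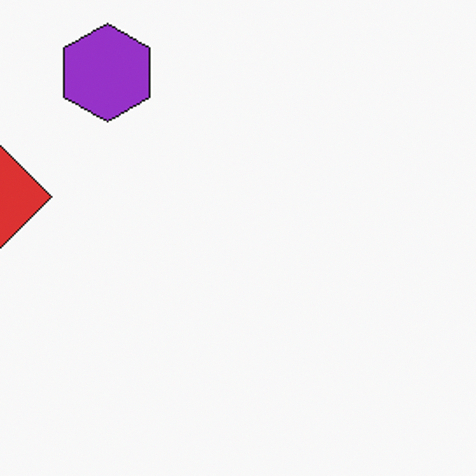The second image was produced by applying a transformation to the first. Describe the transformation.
This is the original image cropped tightly and scaled back up.

The visible shapes are larger and the field of view is narrower; shapes near the original edges may be partly or wholly outside the frame — a crop-and-rescale.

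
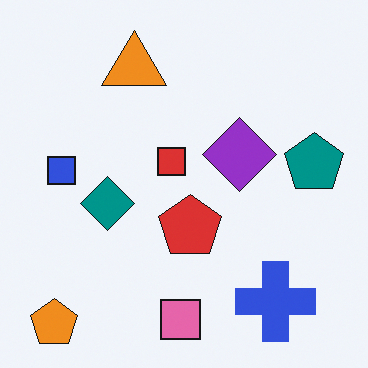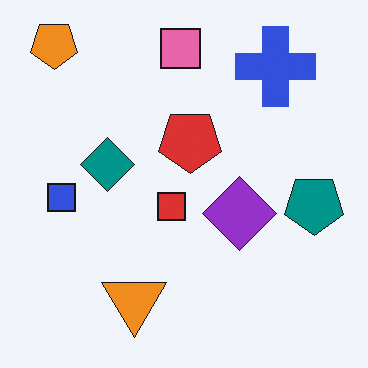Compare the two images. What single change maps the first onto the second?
The second image is the first flipped vertically (top ↔ bottom).

The orange pentagon is in the bottom-left of the first image and the top-left of the second — shapes on opposite sides of the horizontal midline have swapped in a mirror flip.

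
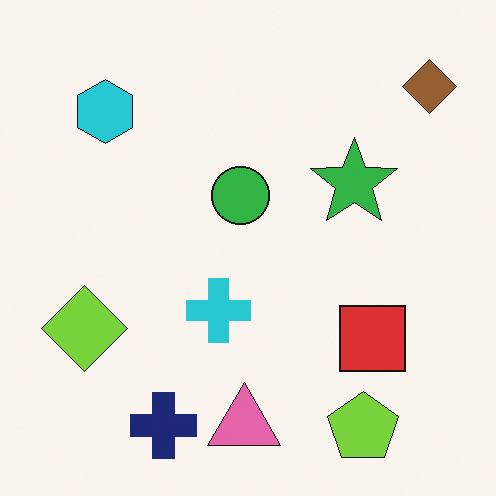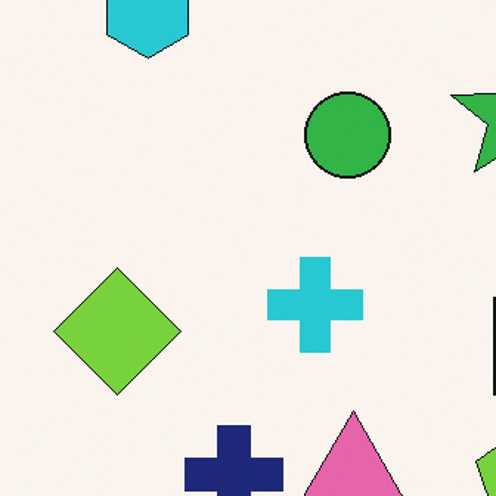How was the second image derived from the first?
The second image is the first cropped slightly and scaled back up.

The visible shapes are larger and the field of view is narrower; shapes near the original edges may be partly or wholly outside the frame — a crop-and-rescale.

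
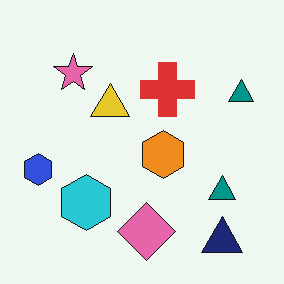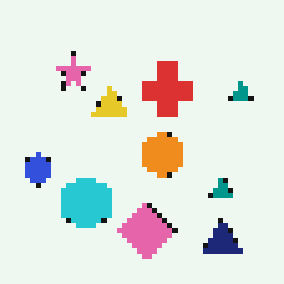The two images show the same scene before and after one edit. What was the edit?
The transformation is: mildly pixelated.

Shapes are reduced to large square blocks; fine edges and outlines are lost — a downscale-then-upscale (mosaic) effect.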